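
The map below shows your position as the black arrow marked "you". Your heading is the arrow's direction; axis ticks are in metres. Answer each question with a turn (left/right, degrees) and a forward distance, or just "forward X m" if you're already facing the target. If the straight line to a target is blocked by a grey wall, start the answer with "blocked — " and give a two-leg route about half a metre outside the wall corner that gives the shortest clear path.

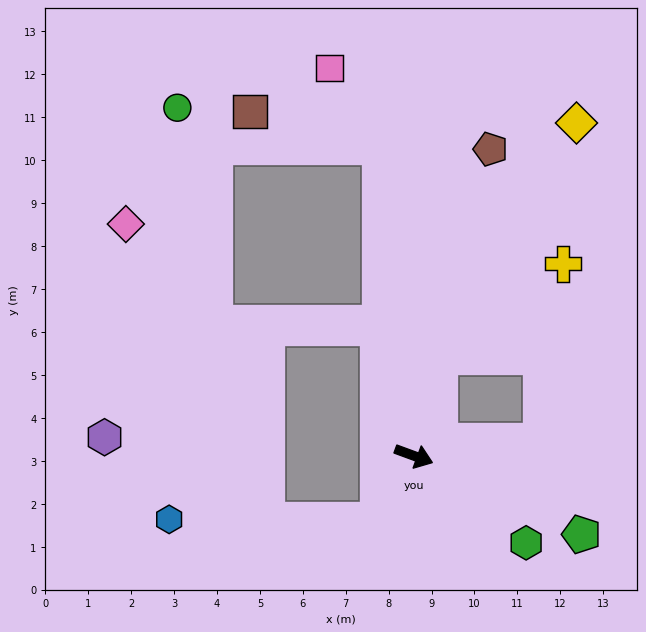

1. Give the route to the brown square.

blocked — turn left 116°, forward 7.2 m, then turn left 69°, forward 3.1 m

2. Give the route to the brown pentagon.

turn left 96°, forward 7.4 m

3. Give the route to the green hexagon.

turn right 18°, forward 3.3 m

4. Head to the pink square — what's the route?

blocked — turn left 116°, forward 7.2 m, then turn left 27°, forward 2.2 m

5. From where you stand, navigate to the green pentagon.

turn right 5°, forward 4.3 m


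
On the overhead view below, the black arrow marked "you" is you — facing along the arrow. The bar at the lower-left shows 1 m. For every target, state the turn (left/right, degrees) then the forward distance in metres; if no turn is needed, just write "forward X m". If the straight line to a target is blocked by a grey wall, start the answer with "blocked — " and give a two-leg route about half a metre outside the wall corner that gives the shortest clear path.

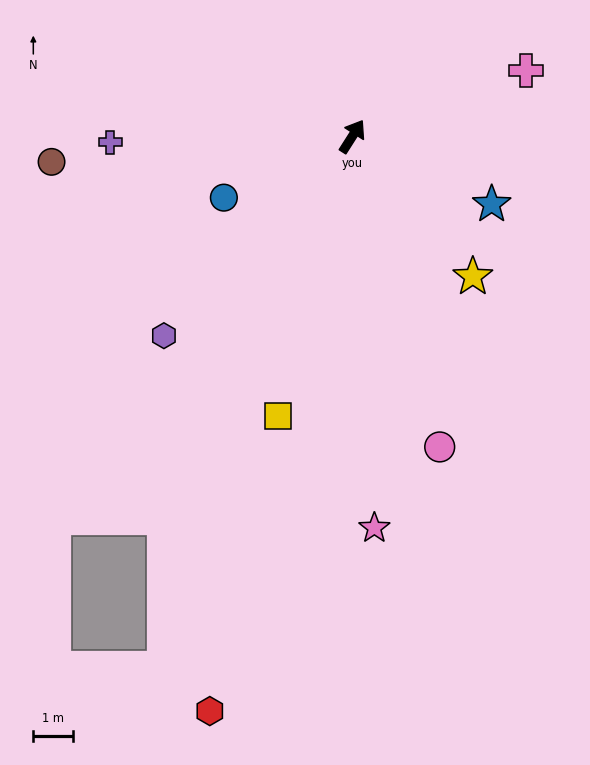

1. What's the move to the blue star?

turn right 83°, forward 3.9 m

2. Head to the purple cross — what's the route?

turn left 124°, forward 6.0 m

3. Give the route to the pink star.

turn right 144°, forward 9.8 m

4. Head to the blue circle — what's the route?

turn left 148°, forward 3.5 m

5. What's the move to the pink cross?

turn right 37°, forward 4.6 m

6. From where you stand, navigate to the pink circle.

turn right 132°, forward 8.0 m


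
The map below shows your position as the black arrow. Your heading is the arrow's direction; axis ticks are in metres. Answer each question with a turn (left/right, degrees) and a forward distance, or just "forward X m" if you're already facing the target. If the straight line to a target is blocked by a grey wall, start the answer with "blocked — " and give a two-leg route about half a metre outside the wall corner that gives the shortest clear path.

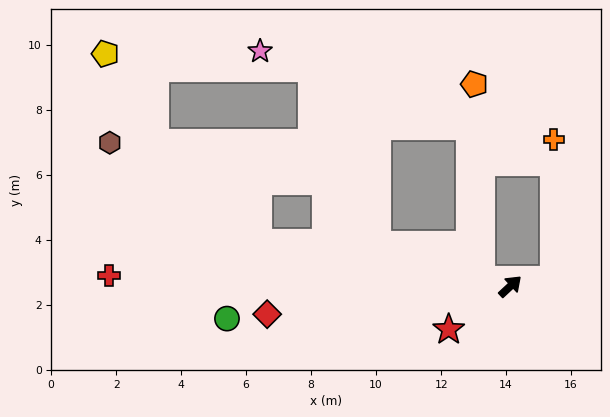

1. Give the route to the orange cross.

blocked — turn right 34°, forward 1.3 m, then turn left 81°, forward 4.3 m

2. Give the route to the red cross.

turn left 135°, forward 12.4 m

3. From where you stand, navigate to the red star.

turn left 172°, forward 2.3 m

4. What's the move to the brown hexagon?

blocked — turn left 127°, forward 7.9 m, then turn right 24°, forward 5.5 m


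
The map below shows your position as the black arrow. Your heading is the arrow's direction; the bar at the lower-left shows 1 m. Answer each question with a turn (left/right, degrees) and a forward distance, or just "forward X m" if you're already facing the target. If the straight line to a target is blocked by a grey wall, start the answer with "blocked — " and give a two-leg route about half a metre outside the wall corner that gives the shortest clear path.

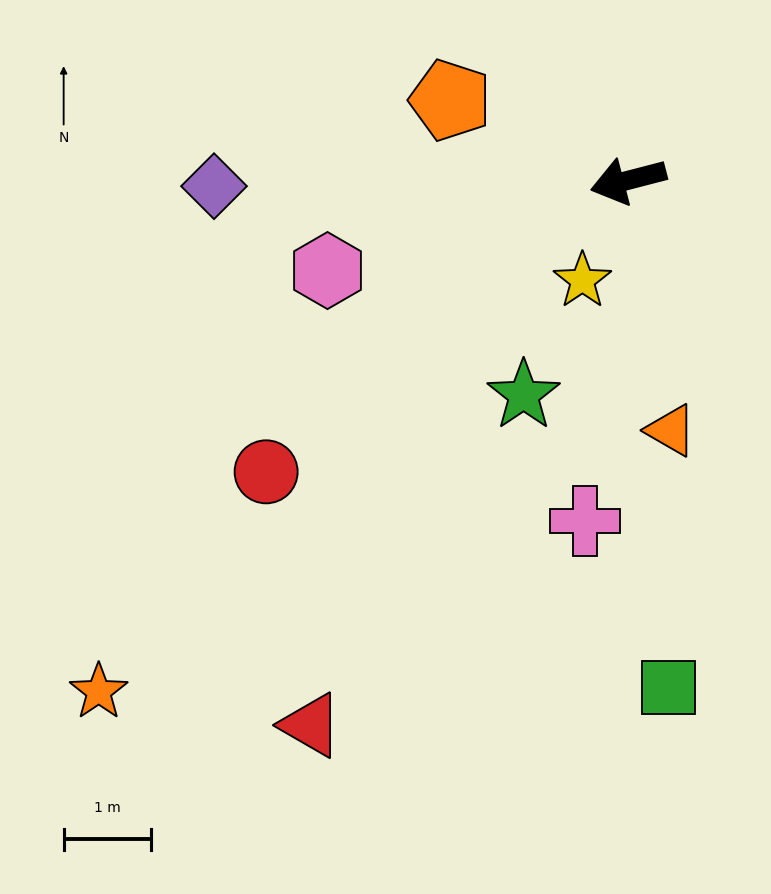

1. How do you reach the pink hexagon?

turn left 2°, forward 3.6 m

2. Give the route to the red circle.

turn left 24°, forward 5.3 m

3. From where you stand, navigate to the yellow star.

turn left 51°, forward 1.3 m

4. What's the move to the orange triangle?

turn left 85°, forward 2.9 m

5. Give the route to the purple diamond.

turn right 14°, forward 4.7 m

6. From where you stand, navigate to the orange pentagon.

turn right 39°, forward 2.2 m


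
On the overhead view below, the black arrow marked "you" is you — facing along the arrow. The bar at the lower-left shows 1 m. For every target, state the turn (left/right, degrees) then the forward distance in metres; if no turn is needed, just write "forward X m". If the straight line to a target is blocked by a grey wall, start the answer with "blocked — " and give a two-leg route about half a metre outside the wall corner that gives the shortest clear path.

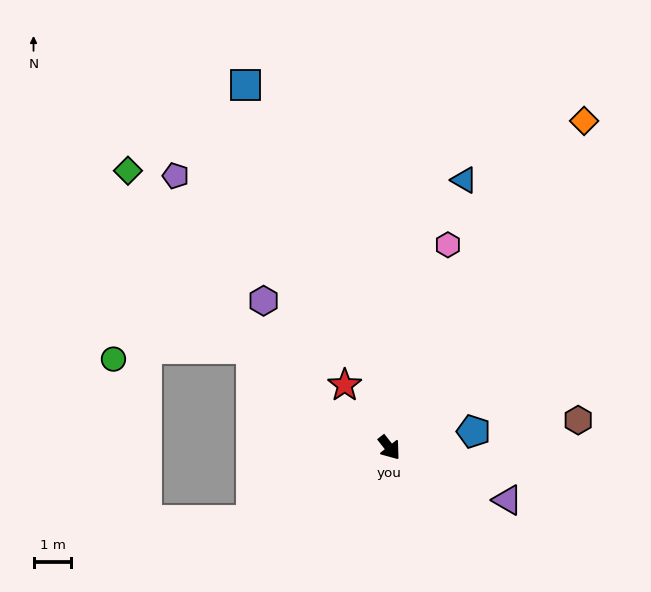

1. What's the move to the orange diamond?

turn left 111°, forward 10.0 m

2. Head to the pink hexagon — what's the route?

turn left 126°, forward 5.6 m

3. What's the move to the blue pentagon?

turn left 63°, forward 2.3 m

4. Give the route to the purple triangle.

turn left 28°, forward 3.4 m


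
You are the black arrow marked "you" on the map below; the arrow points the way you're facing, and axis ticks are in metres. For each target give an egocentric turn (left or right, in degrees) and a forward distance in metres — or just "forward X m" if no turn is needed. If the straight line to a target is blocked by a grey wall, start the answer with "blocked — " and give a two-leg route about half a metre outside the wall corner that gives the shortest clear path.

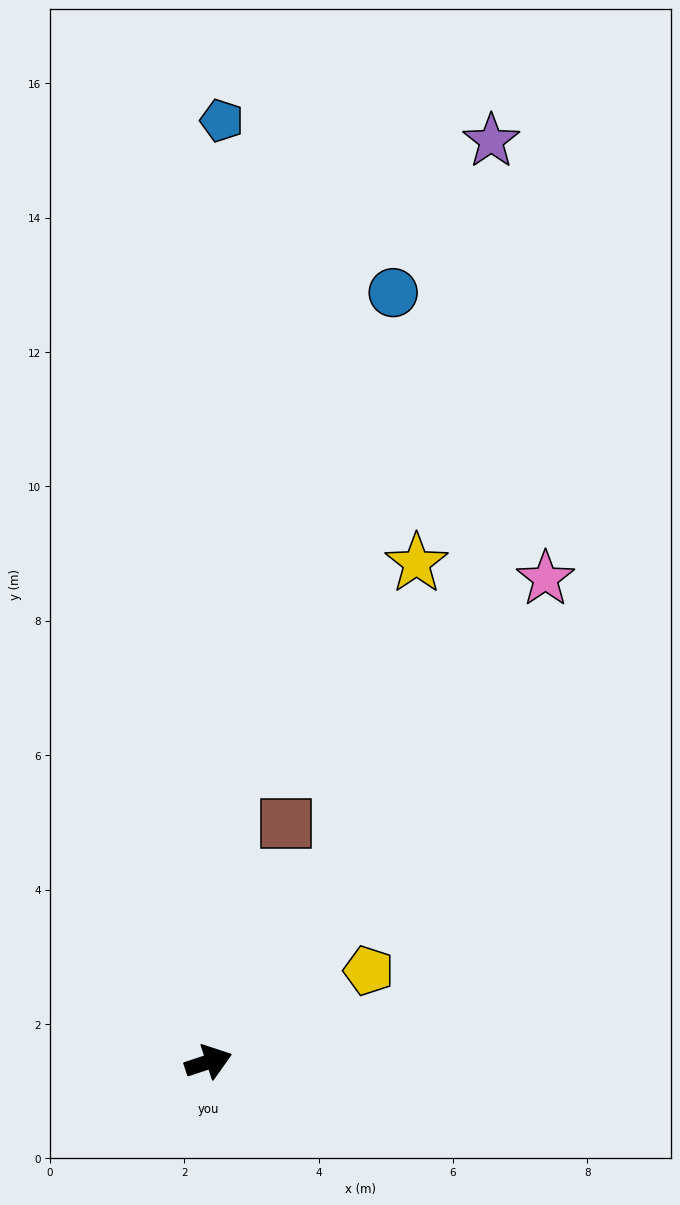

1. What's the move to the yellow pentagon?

turn left 11°, forward 2.7 m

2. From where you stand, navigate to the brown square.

turn left 54°, forward 3.7 m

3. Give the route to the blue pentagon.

turn left 71°, forward 14.0 m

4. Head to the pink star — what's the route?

turn left 37°, forward 8.8 m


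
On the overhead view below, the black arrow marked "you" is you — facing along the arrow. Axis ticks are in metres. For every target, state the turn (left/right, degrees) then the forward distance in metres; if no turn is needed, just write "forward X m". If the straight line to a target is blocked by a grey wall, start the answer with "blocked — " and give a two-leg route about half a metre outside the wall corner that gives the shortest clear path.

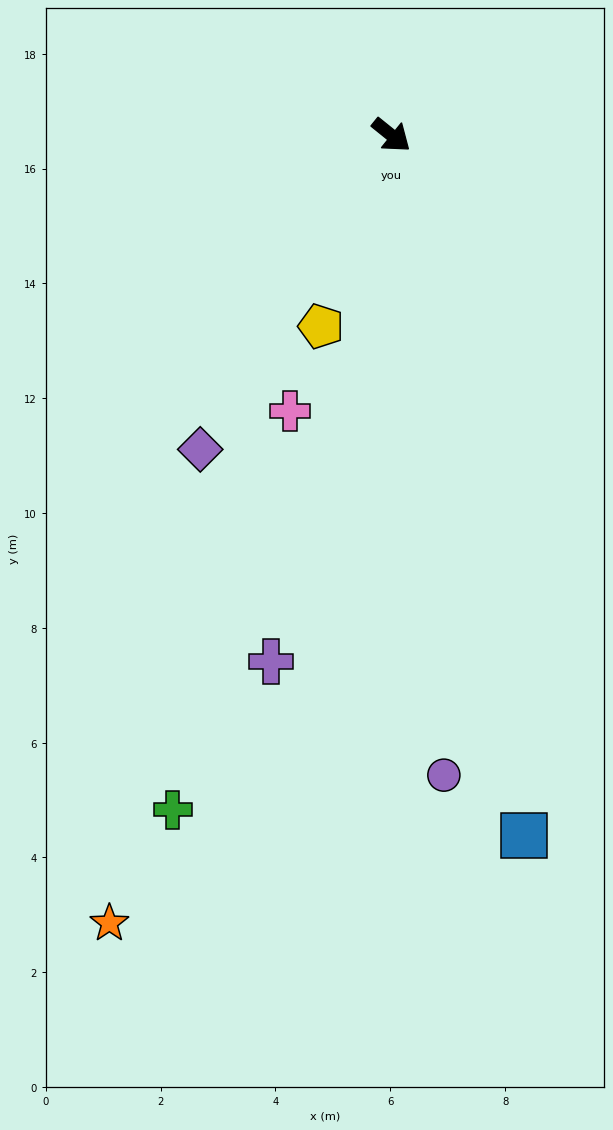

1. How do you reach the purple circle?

turn right 46°, forward 11.2 m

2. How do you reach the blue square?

turn right 40°, forward 12.4 m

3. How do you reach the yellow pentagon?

turn right 71°, forward 3.5 m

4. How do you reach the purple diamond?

turn right 82°, forward 6.4 m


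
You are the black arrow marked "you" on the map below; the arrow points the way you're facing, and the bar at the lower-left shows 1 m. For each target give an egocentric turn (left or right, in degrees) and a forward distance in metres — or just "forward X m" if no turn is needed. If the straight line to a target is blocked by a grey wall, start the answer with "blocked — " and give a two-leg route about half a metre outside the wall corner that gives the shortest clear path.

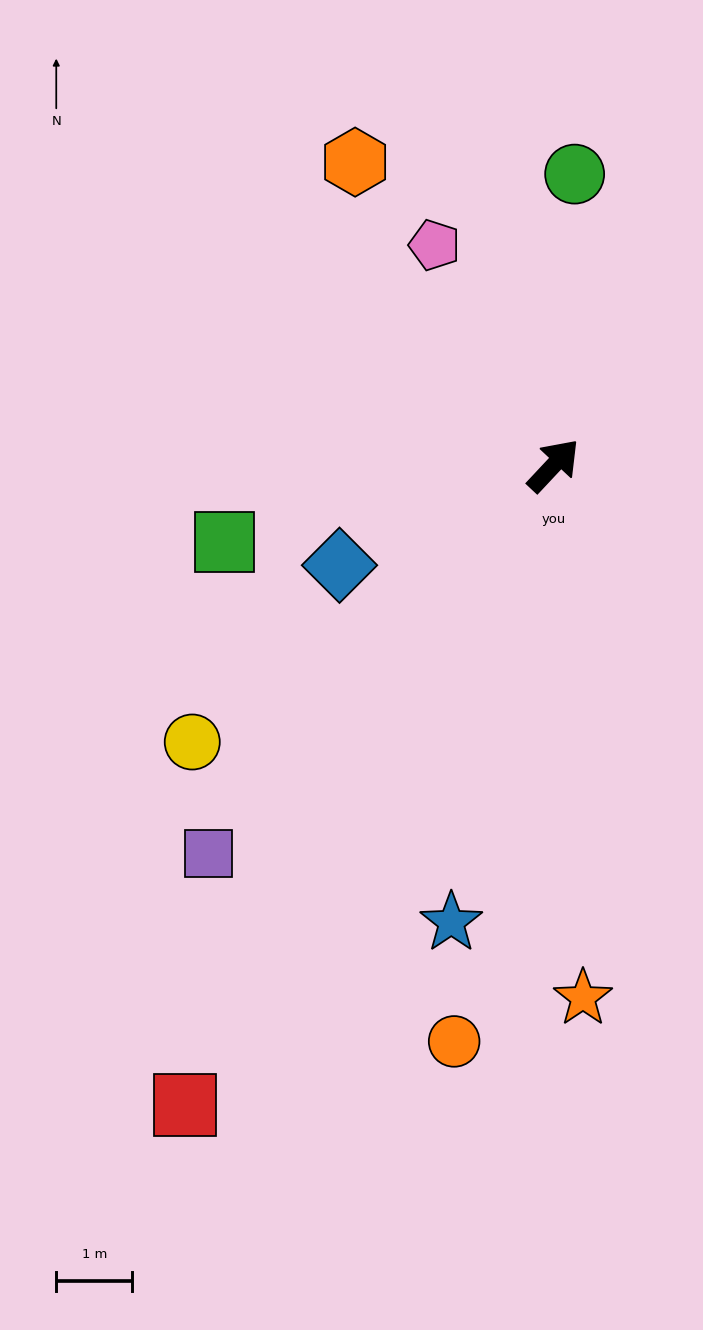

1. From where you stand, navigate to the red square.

turn right 167°, forward 9.7 m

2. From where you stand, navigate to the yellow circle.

turn left 171°, forward 6.0 m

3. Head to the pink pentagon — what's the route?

turn left 72°, forward 3.3 m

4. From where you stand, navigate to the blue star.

turn right 150°, forward 6.1 m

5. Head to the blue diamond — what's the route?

turn left 158°, forward 3.1 m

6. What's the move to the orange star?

turn right 134°, forward 7.0 m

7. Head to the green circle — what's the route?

turn left 39°, forward 3.8 m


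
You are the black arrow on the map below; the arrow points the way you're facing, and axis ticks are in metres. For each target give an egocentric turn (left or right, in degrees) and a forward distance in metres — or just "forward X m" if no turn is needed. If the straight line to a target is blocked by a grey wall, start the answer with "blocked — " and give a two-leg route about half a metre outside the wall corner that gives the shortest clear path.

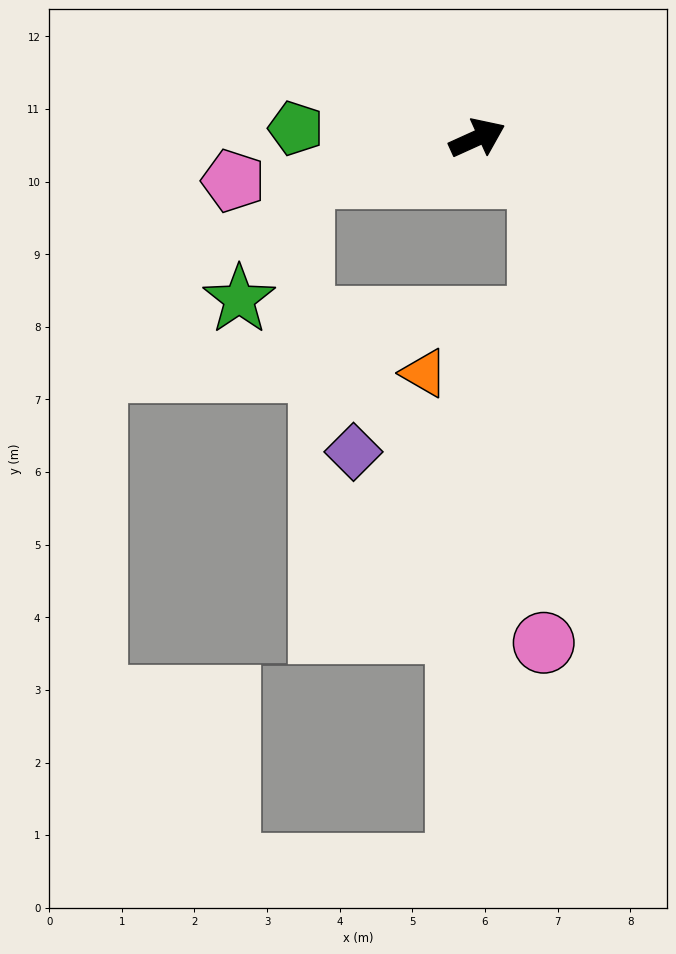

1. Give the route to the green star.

blocked — turn left 168°, forward 2.5 m, then turn left 50°, forward 1.9 m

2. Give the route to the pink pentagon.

turn left 166°, forward 3.4 m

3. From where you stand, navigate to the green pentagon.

turn left 153°, forward 2.5 m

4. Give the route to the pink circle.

blocked — turn right 57°, forward 1.0 m, then turn right 57°, forward 6.4 m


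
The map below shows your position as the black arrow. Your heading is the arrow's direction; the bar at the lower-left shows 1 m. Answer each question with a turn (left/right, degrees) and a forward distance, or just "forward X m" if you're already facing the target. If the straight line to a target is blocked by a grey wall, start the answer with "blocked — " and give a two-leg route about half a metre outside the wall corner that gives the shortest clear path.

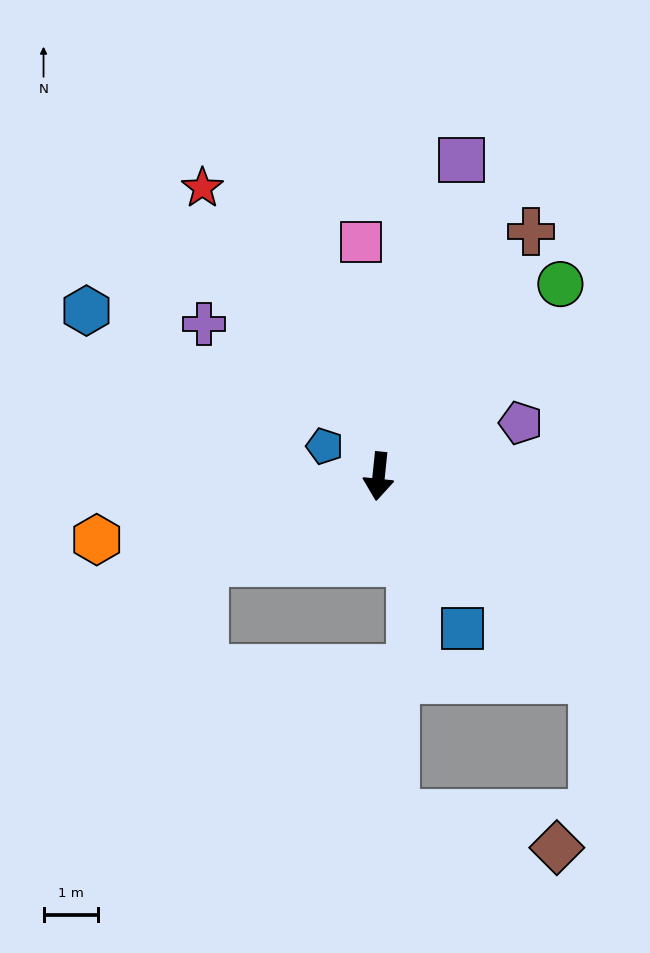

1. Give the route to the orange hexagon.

turn right 71°, forward 5.3 m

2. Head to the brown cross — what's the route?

turn left 154°, forward 5.3 m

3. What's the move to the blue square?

turn left 35°, forward 3.2 m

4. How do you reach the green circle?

turn left 143°, forward 4.8 m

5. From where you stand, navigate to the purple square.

turn left 171°, forward 6.0 m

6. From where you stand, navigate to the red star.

turn right 143°, forward 6.2 m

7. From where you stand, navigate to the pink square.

turn right 170°, forward 4.3 m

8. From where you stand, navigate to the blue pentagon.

turn right 113°, forward 1.1 m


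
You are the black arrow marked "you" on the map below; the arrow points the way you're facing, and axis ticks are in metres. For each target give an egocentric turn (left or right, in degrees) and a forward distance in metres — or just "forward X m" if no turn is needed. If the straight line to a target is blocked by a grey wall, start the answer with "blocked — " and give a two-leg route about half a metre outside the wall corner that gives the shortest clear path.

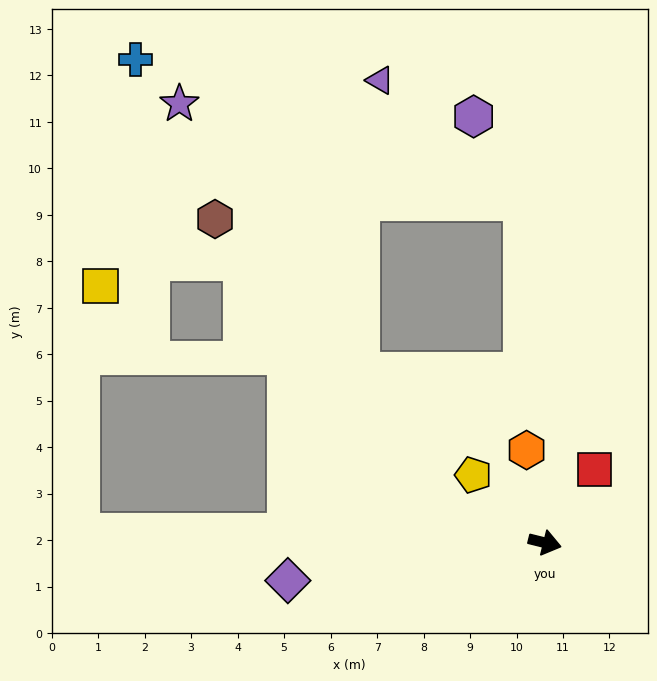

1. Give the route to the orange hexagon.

turn left 115°, forward 2.0 m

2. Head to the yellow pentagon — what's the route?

turn left 150°, forward 2.1 m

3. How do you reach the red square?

turn left 70°, forward 1.9 m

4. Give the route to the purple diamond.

turn right 158°, forward 5.6 m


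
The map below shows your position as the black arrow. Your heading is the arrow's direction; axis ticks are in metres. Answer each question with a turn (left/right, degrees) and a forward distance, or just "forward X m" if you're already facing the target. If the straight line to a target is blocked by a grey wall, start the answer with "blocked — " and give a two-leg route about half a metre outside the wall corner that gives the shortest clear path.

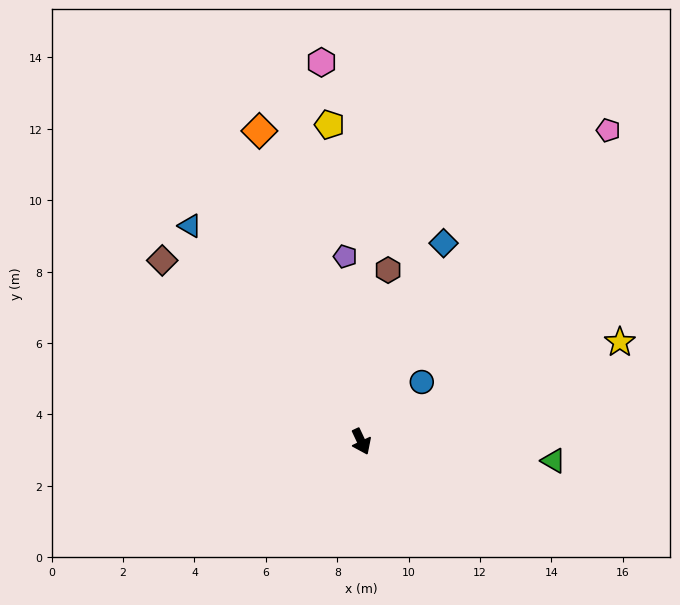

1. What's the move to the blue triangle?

turn right 167°, forward 7.7 m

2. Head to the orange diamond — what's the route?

turn left 173°, forward 9.2 m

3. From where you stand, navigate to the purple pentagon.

turn left 160°, forward 5.2 m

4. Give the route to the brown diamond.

turn right 157°, forward 7.5 m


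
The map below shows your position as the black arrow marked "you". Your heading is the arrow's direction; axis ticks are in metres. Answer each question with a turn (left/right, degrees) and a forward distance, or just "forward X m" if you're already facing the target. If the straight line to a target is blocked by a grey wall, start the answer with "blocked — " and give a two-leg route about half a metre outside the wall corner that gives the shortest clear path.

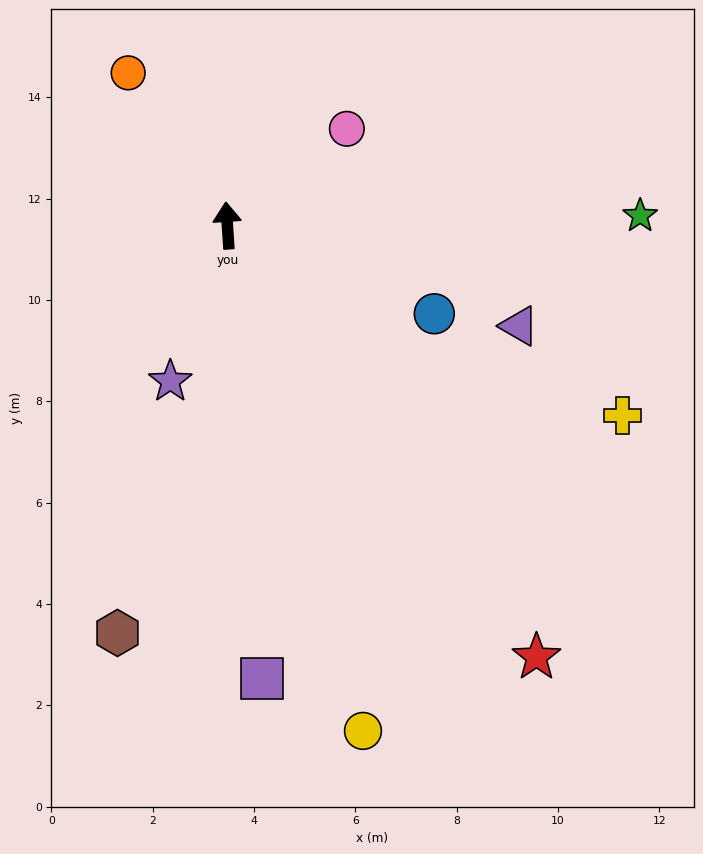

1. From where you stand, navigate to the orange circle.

turn left 29°, forward 3.6 m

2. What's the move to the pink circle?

turn right 55°, forward 3.0 m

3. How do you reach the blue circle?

turn right 117°, forward 4.4 m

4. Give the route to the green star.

turn right 92°, forward 8.1 m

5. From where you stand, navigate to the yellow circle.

turn right 169°, forward 10.3 m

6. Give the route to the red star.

turn right 148°, forward 10.5 m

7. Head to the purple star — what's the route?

turn left 156°, forward 3.3 m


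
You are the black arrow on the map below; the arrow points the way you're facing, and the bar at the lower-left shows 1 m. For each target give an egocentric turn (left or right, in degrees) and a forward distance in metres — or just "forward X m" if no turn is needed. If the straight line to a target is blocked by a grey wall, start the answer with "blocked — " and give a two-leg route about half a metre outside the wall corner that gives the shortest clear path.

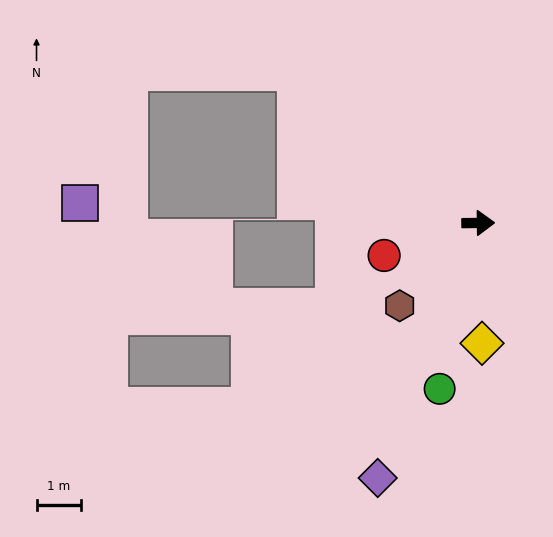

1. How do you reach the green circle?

turn right 104°, forward 3.8 m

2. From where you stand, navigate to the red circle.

turn right 162°, forward 2.2 m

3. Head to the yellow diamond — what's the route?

turn right 89°, forward 2.7 m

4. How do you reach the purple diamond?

turn right 112°, forward 6.1 m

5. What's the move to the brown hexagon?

turn right 134°, forward 2.5 m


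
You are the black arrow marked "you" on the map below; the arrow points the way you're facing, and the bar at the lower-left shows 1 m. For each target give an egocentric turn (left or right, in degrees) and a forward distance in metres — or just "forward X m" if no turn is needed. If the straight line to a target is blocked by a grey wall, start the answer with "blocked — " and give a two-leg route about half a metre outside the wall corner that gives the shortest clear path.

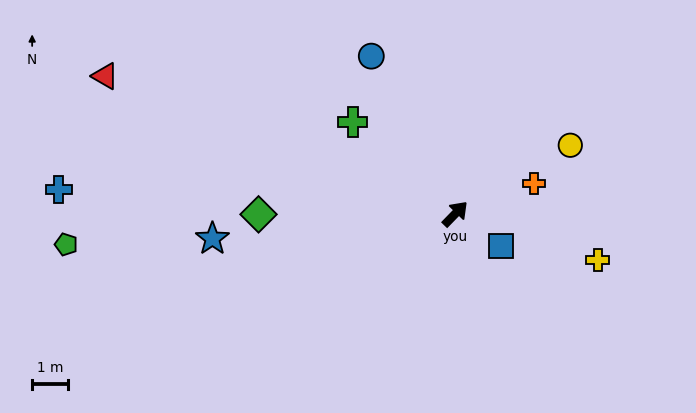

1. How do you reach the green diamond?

turn left 134°, forward 5.6 m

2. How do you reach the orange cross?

turn right 25°, forward 2.4 m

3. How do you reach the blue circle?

turn left 72°, forward 5.1 m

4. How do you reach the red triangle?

turn left 113°, forward 10.6 m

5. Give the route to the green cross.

turn left 92°, forward 3.9 m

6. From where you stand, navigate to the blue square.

turn right 81°, forward 1.6 m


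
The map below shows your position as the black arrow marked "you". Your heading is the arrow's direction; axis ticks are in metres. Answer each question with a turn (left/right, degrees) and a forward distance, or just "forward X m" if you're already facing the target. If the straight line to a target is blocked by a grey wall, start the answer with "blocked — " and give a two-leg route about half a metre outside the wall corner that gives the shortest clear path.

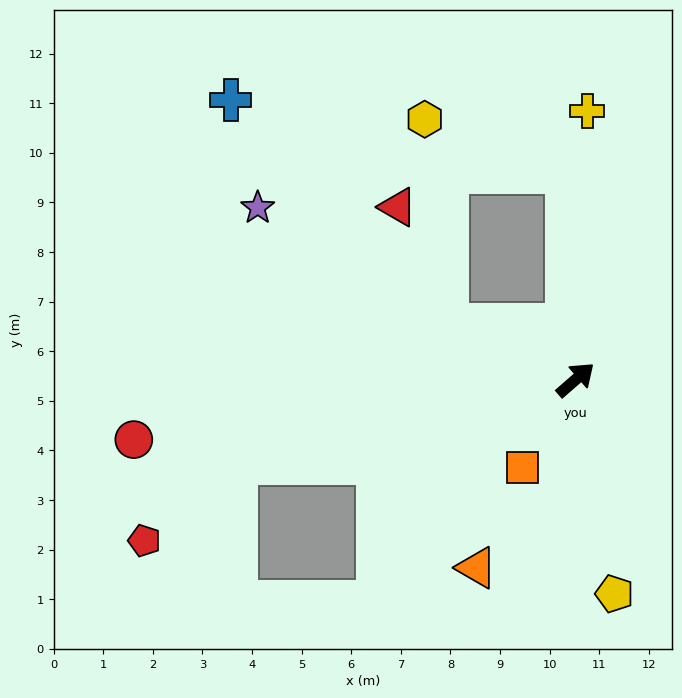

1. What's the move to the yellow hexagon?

blocked — turn left 116°, forward 2.8 m, then turn right 61°, forward 4.2 m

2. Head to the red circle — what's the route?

turn left 147°, forward 9.0 m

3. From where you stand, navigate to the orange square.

turn right 162°, forward 2.1 m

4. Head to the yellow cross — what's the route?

turn left 46°, forward 5.4 m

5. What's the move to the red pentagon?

blocked — turn left 153°, forward 7.0 m, then turn left 26°, forward 2.4 m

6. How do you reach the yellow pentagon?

turn right 121°, forward 4.4 m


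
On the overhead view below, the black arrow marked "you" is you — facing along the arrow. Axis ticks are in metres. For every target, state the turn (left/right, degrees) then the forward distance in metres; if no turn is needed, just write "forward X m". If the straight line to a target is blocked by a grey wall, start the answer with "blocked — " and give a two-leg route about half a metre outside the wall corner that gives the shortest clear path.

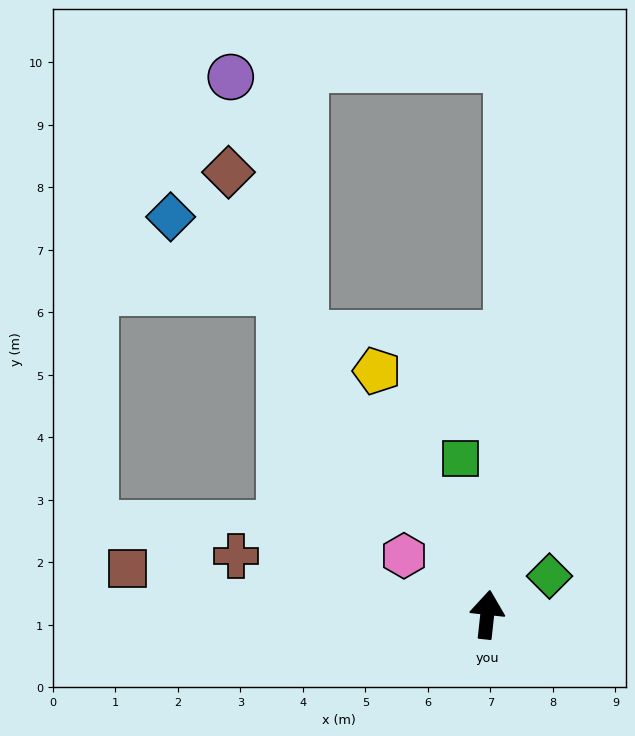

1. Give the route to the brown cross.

turn left 83°, forward 4.1 m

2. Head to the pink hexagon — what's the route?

turn left 61°, forward 1.6 m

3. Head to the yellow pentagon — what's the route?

turn left 31°, forward 4.3 m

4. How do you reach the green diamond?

turn right 52°, forward 1.2 m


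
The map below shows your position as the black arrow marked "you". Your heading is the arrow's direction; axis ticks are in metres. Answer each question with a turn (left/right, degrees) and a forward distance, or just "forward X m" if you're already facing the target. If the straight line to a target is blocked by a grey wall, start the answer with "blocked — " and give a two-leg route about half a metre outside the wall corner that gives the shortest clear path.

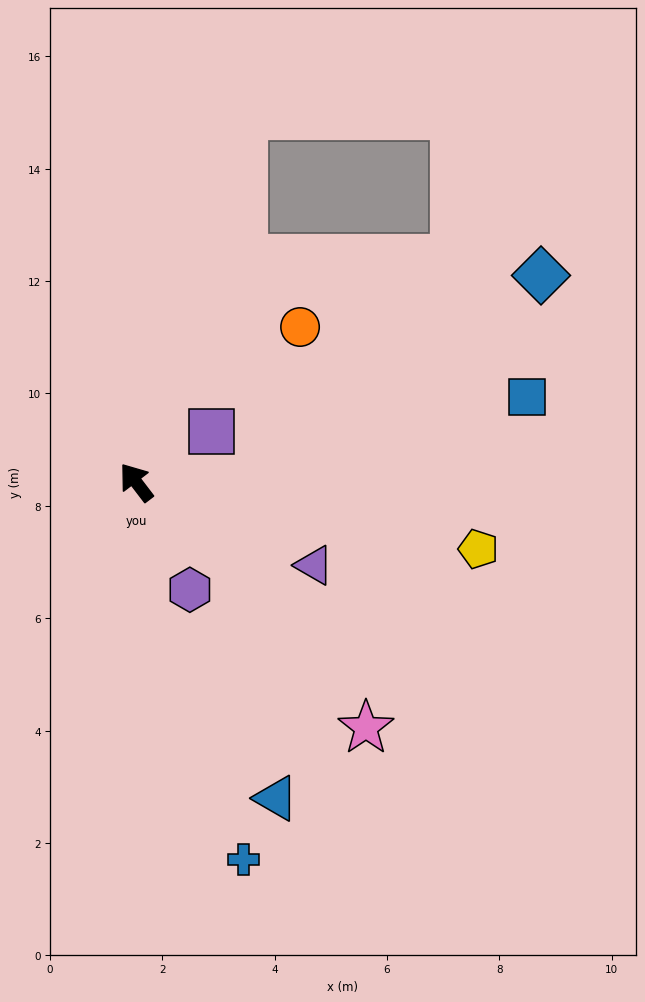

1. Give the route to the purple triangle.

turn right 152°, forward 3.5 m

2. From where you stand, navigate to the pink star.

turn right 174°, forward 6.0 m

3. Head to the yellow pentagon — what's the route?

turn right 138°, forward 6.2 m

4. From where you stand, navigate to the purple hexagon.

turn left 169°, forward 2.1 m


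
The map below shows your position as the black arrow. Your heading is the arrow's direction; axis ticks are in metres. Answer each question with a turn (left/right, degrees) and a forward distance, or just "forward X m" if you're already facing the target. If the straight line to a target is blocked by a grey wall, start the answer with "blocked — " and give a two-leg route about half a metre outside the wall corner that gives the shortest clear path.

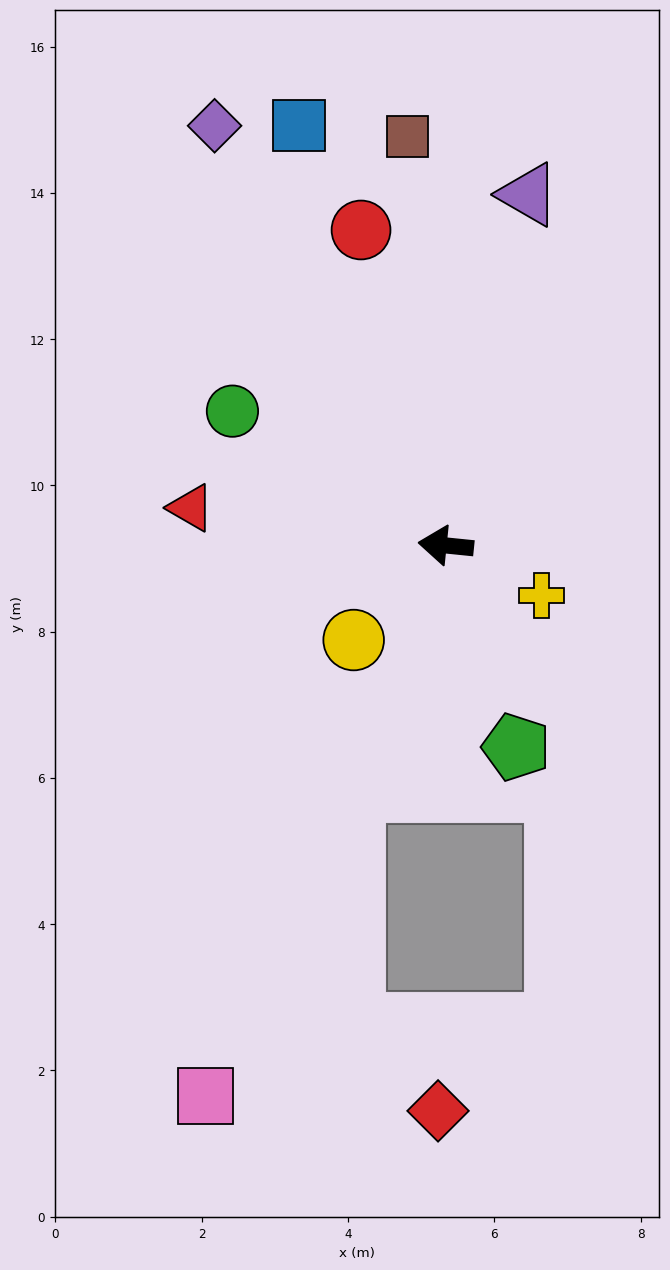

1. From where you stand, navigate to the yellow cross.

turn left 158°, forward 1.5 m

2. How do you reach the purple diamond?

turn right 55°, forward 6.6 m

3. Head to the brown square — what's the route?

turn right 79°, forward 5.6 m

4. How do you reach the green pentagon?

turn left 115°, forward 2.9 m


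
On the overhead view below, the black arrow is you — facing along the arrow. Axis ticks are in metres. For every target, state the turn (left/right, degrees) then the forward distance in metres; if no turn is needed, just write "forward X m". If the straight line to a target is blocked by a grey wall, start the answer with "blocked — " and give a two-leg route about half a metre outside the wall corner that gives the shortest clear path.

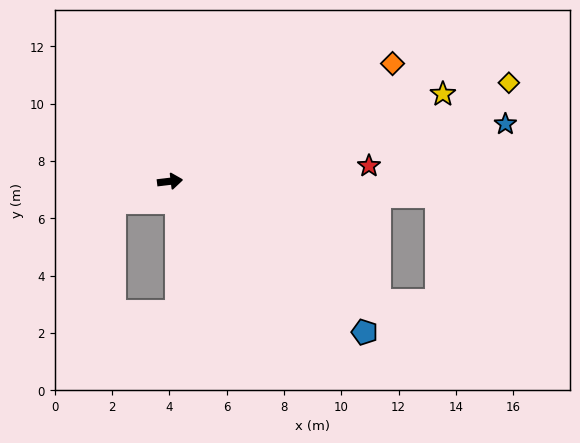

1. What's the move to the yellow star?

turn left 11°, forward 10.0 m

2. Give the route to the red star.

turn right 2°, forward 7.0 m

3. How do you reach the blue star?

turn left 3°, forward 11.9 m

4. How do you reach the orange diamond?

turn left 21°, forward 8.8 m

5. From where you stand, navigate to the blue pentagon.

turn right 45°, forward 8.6 m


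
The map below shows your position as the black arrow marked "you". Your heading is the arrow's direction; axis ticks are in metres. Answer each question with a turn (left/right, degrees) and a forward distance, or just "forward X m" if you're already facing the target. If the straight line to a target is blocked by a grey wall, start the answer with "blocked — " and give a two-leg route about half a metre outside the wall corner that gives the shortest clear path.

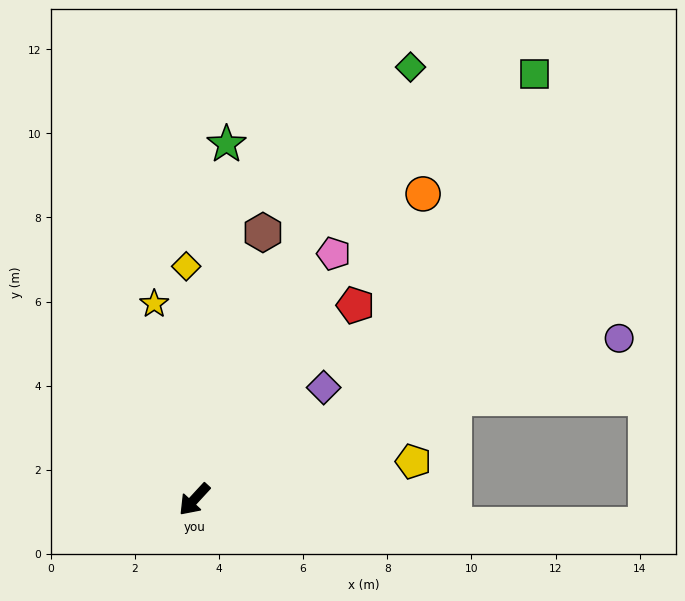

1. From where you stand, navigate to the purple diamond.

turn left 174°, forward 4.1 m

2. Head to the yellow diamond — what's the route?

turn right 135°, forward 5.5 m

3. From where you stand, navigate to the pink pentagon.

turn right 167°, forward 6.7 m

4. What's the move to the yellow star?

turn right 126°, forward 4.7 m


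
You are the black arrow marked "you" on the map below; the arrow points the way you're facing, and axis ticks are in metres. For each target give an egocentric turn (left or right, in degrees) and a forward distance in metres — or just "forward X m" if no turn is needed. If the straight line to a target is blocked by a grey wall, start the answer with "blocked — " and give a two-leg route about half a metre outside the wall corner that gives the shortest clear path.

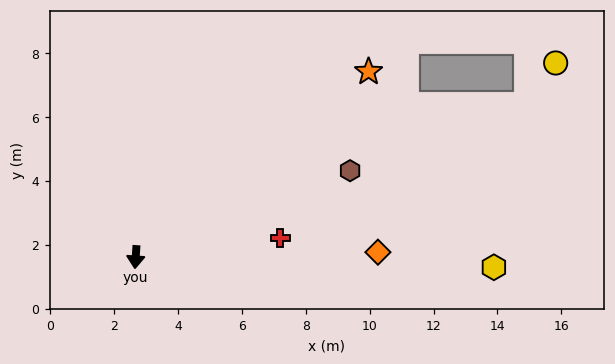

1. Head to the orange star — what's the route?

turn left 132°, forward 9.3 m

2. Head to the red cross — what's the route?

turn left 101°, forward 4.6 m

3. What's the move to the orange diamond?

turn left 95°, forward 7.6 m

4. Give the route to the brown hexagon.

turn left 116°, forward 7.2 m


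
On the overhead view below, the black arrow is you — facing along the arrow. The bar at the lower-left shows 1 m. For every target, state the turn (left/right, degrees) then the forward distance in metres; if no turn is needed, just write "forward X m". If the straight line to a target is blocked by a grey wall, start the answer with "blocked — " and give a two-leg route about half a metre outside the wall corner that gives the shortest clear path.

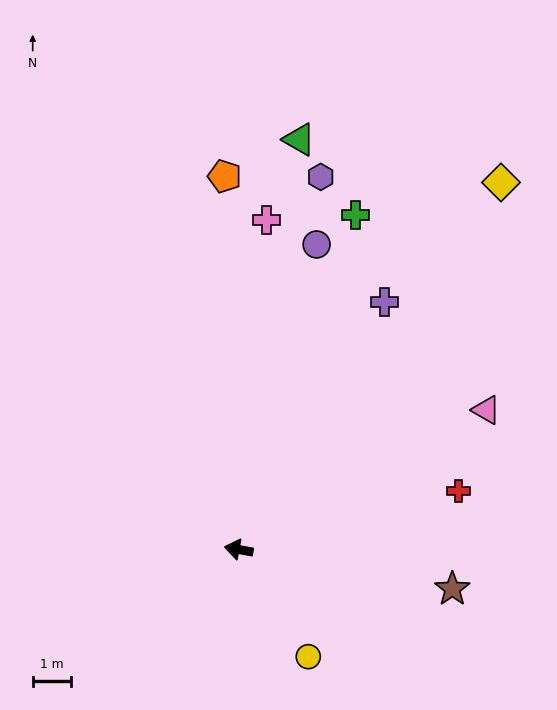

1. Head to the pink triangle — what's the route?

turn right 140°, forward 7.4 m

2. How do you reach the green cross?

turn right 99°, forward 9.3 m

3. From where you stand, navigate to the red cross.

turn right 155°, forward 6.0 m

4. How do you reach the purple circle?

turn right 94°, forward 8.2 m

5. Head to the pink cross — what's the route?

turn right 84°, forward 8.7 m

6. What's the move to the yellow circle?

turn left 133°, forward 3.3 m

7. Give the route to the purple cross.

turn right 110°, forward 7.5 m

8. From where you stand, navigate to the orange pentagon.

turn right 77°, forward 9.8 m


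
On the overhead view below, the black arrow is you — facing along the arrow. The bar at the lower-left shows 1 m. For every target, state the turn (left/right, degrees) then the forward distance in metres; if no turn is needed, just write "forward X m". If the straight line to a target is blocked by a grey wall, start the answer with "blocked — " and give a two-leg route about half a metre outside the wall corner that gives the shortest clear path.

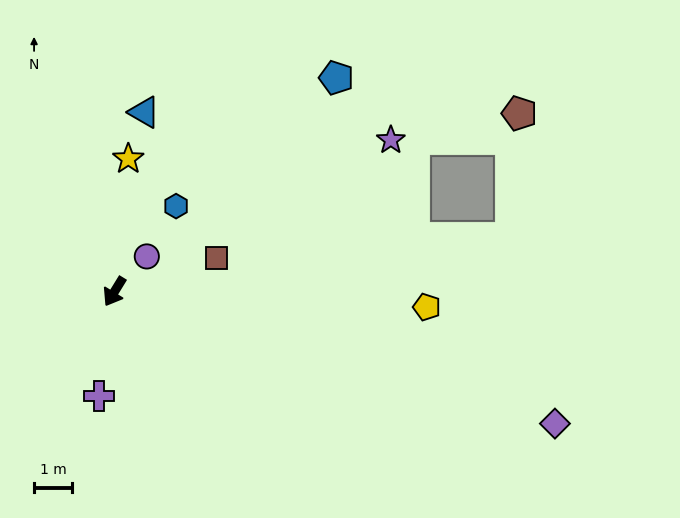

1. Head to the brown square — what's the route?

turn left 140°, forward 2.8 m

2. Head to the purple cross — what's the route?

turn left 23°, forward 2.8 m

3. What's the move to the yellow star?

turn right 154°, forward 3.5 m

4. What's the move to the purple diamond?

turn left 105°, forward 12.0 m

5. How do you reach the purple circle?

turn left 169°, forward 1.2 m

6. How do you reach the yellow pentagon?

turn left 119°, forward 8.2 m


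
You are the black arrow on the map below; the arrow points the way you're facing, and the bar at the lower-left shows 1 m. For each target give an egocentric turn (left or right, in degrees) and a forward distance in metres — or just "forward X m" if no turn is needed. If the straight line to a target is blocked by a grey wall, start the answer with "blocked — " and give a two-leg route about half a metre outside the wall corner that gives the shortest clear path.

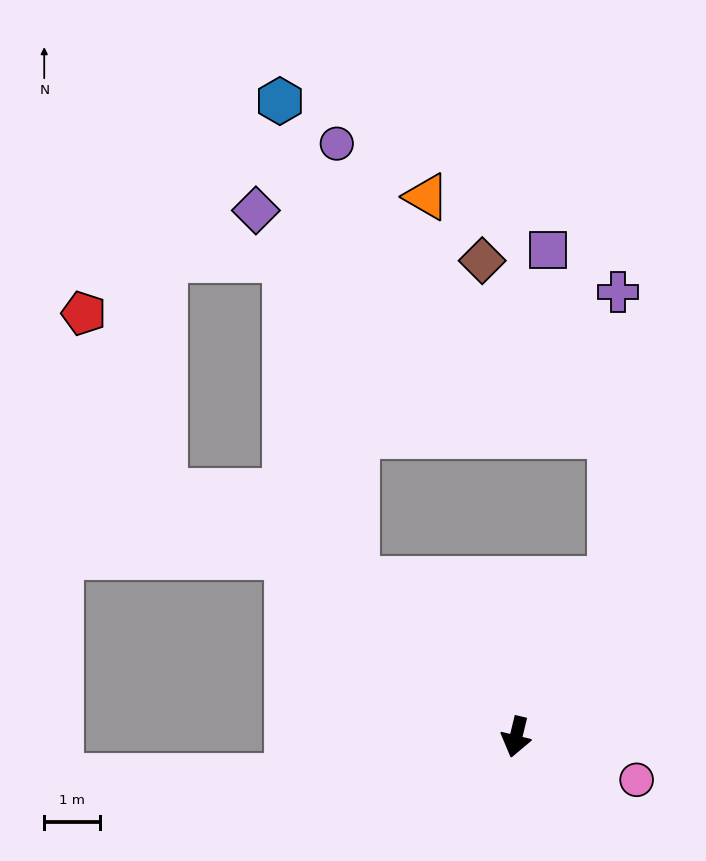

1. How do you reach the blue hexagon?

blocked — turn right 121°, forward 4.0 m, then turn right 36°, forward 8.7 m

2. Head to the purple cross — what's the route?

blocked — turn left 162°, forward 3.3 m, then turn left 30°, forward 5.2 m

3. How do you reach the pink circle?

turn left 84°, forward 2.3 m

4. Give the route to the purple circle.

blocked — turn right 121°, forward 4.0 m, then turn right 43°, forward 7.8 m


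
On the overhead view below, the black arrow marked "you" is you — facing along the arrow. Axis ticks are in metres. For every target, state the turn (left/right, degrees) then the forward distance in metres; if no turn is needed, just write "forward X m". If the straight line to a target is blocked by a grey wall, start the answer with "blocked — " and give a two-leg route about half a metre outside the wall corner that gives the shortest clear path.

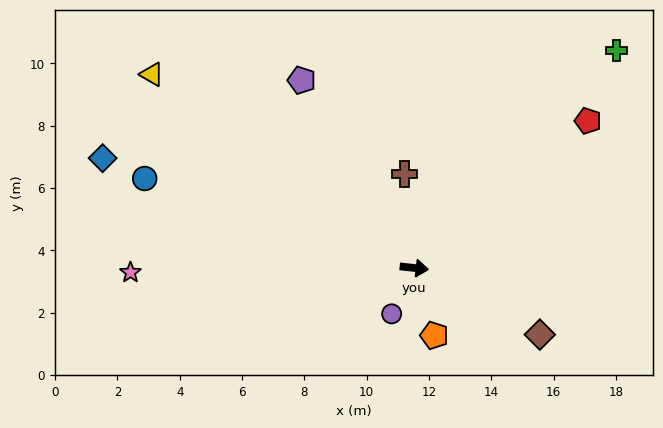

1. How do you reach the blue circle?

turn left 168°, forward 9.1 m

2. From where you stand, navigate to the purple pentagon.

turn left 127°, forward 7.0 m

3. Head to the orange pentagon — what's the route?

turn right 67°, forward 2.3 m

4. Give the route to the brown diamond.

turn right 22°, forward 4.6 m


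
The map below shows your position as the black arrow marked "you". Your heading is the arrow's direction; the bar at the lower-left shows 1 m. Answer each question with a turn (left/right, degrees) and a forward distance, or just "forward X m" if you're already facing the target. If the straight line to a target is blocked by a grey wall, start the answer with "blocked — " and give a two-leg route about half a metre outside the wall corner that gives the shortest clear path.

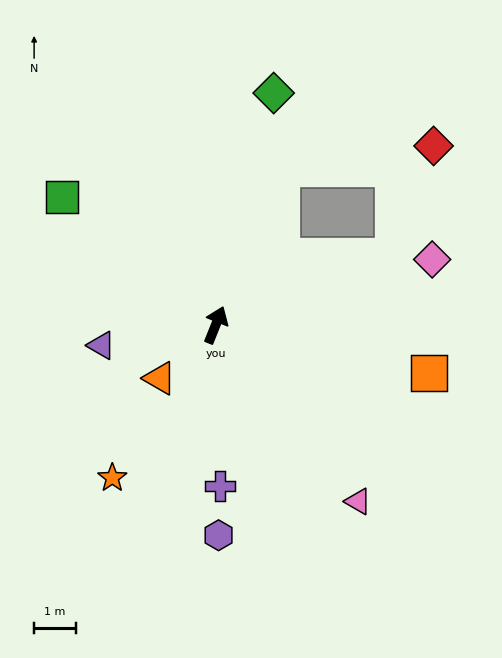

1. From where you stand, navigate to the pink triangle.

turn right 119°, forward 5.4 m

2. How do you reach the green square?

turn left 72°, forward 4.8 m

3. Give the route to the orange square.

turn right 81°, forward 5.2 m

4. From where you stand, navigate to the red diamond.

blocked — turn right 47°, forward 4.5 m, then turn left 48°, forward 2.8 m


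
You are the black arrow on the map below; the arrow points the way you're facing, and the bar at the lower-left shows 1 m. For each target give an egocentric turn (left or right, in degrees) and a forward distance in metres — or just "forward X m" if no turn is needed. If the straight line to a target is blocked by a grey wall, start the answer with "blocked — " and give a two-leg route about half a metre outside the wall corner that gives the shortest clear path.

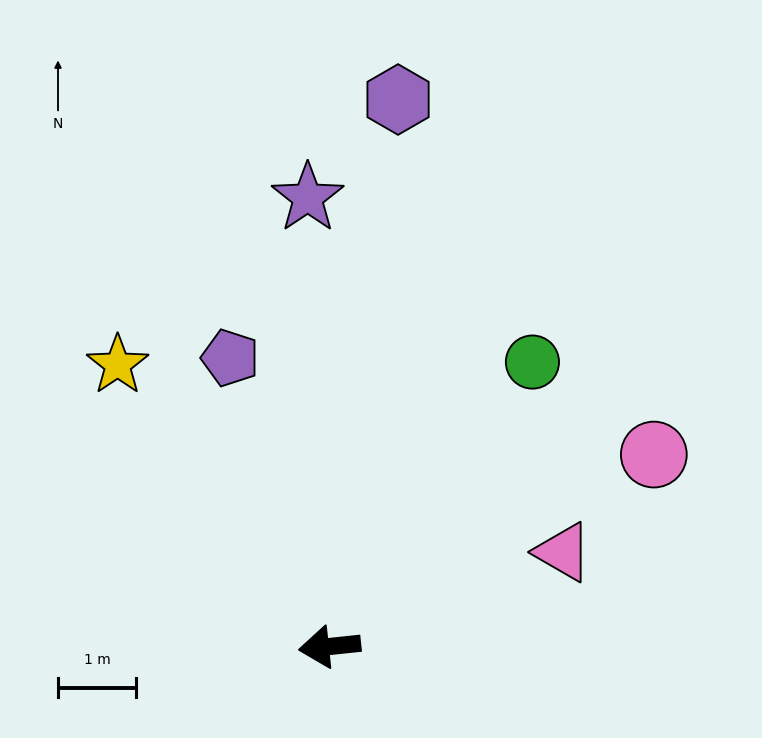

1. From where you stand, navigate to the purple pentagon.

turn right 77°, forward 3.9 m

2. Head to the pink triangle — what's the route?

turn right 164°, forward 3.2 m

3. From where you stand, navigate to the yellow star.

turn right 59°, forward 4.5 m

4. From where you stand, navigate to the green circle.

turn right 132°, forward 4.5 m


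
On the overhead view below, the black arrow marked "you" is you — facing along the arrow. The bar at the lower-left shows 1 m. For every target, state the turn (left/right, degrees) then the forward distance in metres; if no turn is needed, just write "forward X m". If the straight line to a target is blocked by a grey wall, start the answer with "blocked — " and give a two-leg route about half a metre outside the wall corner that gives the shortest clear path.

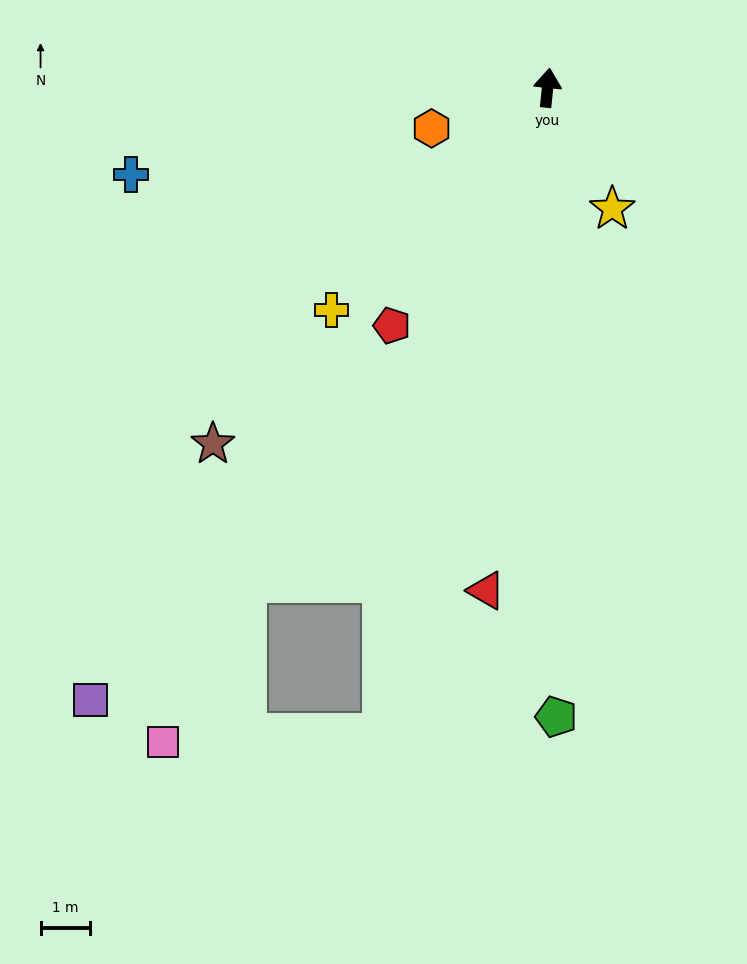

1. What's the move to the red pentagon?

turn left 153°, forward 5.7 m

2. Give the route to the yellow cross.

turn left 142°, forward 6.3 m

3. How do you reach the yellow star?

turn right 146°, forward 2.8 m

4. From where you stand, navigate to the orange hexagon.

turn left 115°, forward 2.5 m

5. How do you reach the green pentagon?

turn right 173°, forward 12.7 m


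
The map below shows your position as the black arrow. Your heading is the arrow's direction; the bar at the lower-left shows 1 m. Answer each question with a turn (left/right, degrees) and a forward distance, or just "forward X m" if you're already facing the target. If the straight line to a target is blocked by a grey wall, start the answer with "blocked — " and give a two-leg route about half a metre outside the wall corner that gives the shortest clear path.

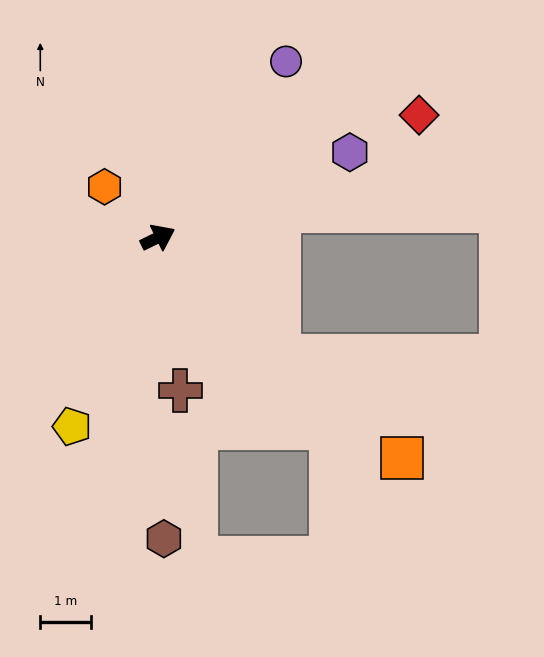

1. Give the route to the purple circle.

turn left 28°, forward 4.3 m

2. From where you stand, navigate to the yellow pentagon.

turn right 140°, forward 4.1 m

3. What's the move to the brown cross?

turn right 108°, forward 3.0 m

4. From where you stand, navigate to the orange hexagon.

turn left 111°, forward 1.4 m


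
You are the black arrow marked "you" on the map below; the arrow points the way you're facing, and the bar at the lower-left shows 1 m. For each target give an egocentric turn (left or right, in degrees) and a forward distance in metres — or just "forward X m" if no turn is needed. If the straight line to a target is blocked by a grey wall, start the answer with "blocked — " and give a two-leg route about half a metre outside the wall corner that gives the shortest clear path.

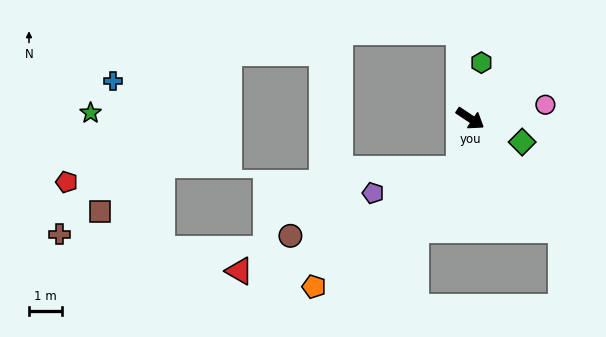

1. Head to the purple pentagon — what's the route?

blocked — turn right 68°, forward 1.6 m, then turn right 63°, forward 2.7 m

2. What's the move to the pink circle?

turn left 44°, forward 2.3 m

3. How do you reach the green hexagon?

turn left 112°, forward 1.7 m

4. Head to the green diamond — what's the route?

turn left 9°, forward 1.8 m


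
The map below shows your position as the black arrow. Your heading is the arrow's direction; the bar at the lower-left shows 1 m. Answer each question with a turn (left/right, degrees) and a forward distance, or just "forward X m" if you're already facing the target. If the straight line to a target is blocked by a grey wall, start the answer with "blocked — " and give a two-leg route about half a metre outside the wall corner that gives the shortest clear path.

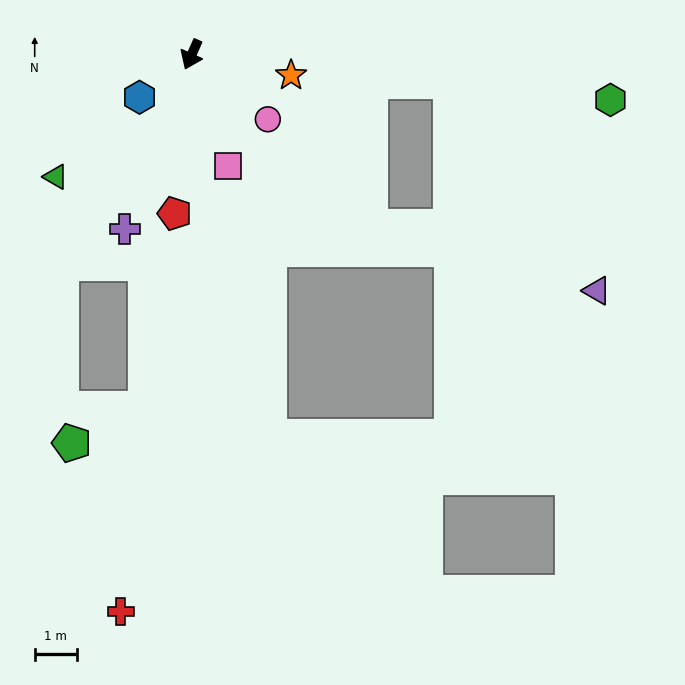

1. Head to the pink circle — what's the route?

turn left 74°, forward 2.4 m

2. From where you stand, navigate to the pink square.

turn left 42°, forward 2.8 m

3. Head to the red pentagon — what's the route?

turn left 18°, forward 3.8 m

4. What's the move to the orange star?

turn left 102°, forward 2.4 m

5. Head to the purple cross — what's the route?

turn left 3°, forward 4.5 m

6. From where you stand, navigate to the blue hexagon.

turn right 27°, forward 1.6 m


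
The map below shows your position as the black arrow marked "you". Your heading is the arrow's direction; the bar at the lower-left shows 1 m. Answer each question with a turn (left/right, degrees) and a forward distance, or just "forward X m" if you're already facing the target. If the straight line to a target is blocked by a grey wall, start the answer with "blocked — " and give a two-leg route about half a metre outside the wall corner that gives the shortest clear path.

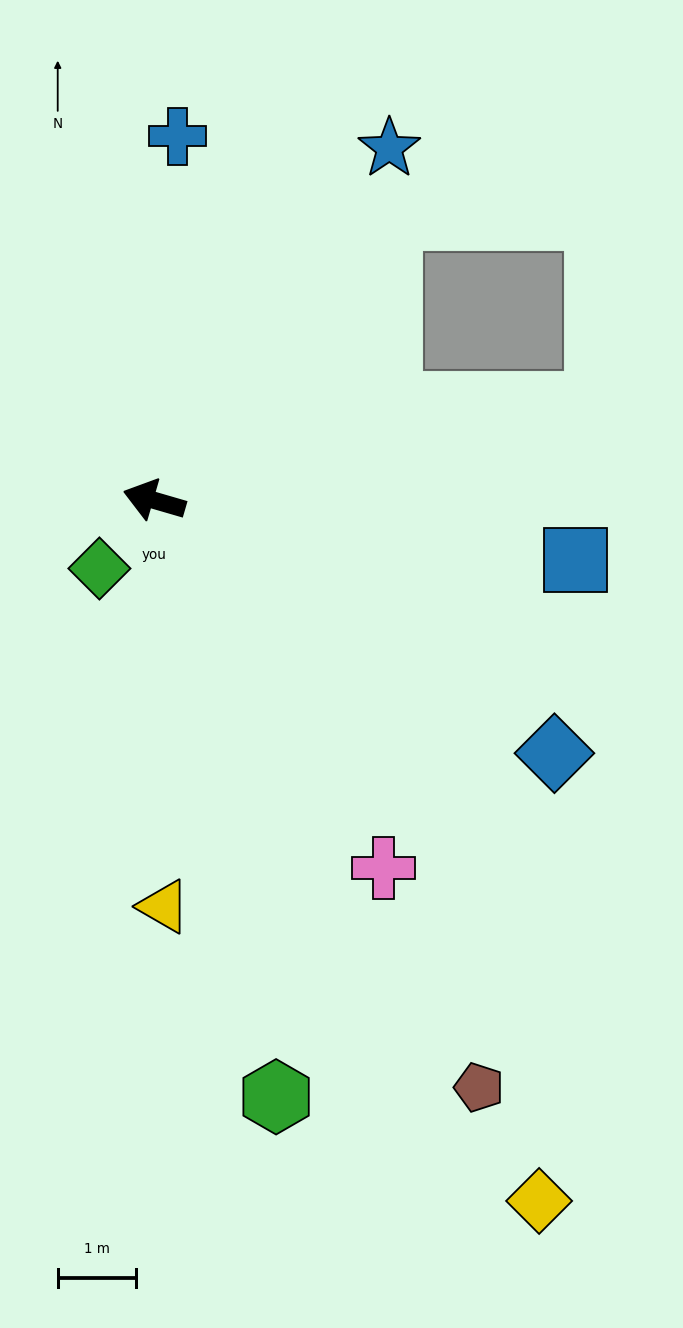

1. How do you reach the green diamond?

turn left 67°, forward 1.1 m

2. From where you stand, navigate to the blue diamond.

turn left 164°, forward 6.1 m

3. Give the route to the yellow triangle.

turn left 108°, forward 5.2 m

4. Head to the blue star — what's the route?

turn right 108°, forward 5.4 m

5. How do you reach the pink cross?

turn left 138°, forward 5.5 m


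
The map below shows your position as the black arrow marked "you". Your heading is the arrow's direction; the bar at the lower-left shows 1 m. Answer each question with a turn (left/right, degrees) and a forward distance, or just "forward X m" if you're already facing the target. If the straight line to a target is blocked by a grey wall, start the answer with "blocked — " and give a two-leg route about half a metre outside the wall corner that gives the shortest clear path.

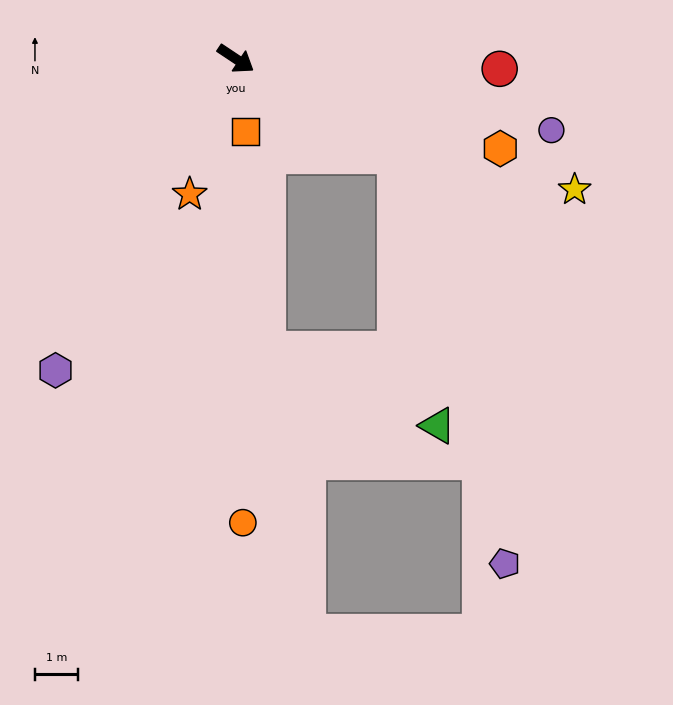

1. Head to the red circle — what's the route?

turn left 31°, forward 6.1 m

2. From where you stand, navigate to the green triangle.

blocked — turn left 3°, forward 4.3 m, then turn right 51°, forward 6.3 m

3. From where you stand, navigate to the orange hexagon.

turn left 15°, forward 6.4 m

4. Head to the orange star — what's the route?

turn right 75°, forward 3.3 m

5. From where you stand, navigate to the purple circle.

turn left 21°, forward 7.4 m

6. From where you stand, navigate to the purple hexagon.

turn right 86°, forward 8.3 m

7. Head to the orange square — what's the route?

turn right 49°, forward 1.7 m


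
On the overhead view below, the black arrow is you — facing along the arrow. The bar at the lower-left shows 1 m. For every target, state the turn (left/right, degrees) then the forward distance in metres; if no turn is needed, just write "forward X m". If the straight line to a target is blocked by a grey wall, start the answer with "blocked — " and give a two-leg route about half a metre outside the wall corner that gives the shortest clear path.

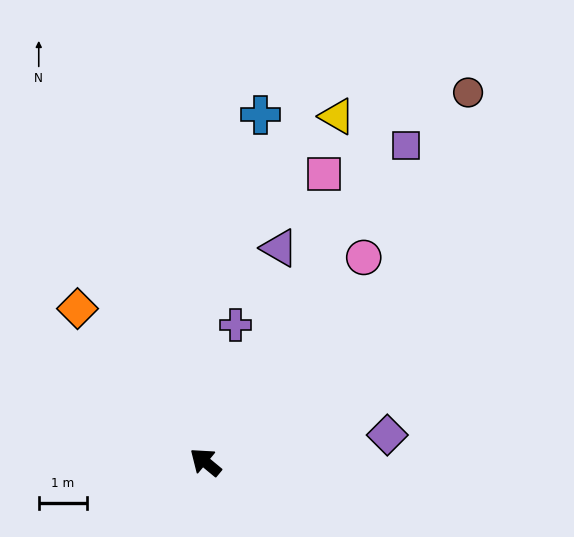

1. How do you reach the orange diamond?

turn right 11°, forward 4.1 m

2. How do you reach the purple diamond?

turn right 132°, forward 3.8 m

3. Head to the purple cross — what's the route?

turn right 63°, forward 2.9 m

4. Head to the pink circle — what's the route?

turn right 88°, forward 5.3 m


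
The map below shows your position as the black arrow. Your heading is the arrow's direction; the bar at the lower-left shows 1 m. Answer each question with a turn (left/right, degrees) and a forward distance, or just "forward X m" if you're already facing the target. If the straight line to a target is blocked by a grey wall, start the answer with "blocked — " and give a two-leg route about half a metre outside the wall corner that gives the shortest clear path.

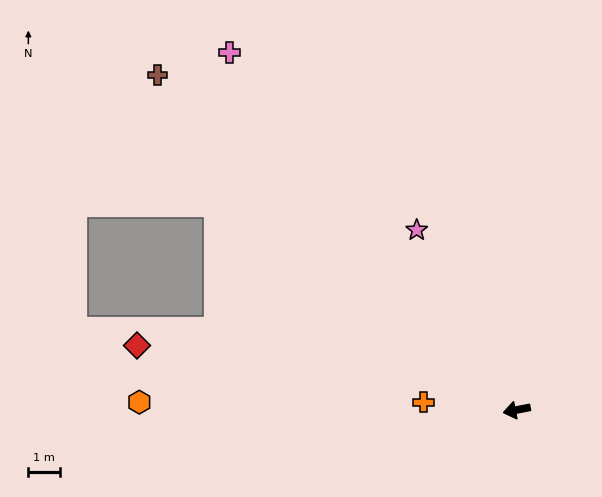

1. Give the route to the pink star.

turn right 72°, forward 6.4 m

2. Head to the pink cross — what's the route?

turn right 62°, forward 14.3 m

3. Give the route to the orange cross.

turn right 16°, forward 2.9 m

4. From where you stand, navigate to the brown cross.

turn right 54°, forward 15.3 m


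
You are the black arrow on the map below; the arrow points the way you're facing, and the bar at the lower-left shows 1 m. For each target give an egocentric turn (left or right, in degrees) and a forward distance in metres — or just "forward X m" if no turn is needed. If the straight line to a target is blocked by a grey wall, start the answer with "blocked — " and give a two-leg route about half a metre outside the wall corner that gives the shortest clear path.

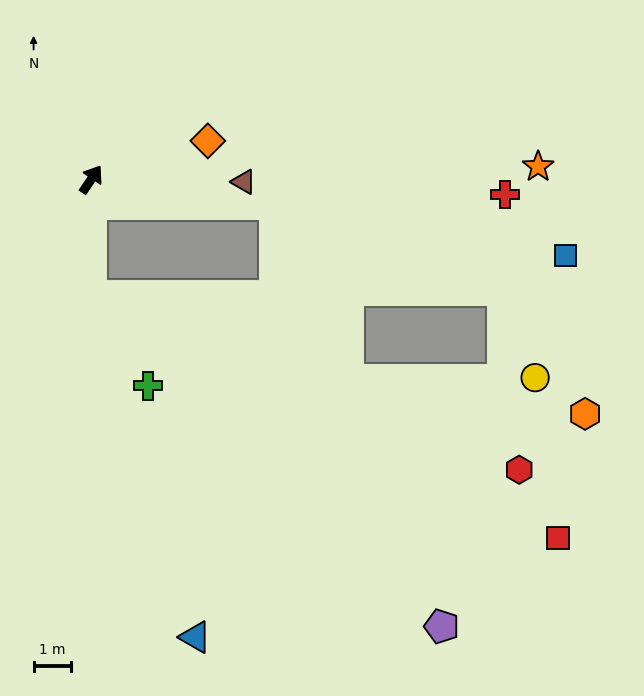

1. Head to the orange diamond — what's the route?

turn right 38°, forward 3.3 m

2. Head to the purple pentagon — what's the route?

blocked — turn right 146°, forward 3.1 m, then turn left 47°, forward 12.8 m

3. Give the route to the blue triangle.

blocked — turn right 146°, forward 3.1 m, then turn left 17°, forward 9.4 m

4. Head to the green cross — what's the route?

blocked — turn right 146°, forward 3.1 m, then turn left 32°, forward 2.8 m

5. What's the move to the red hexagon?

blocked — turn right 146°, forward 3.1 m, then turn left 68°, forward 12.2 m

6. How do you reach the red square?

blocked — turn right 146°, forward 3.1 m, then turn left 62°, forward 13.9 m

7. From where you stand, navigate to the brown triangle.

turn right 57°, forward 4.0 m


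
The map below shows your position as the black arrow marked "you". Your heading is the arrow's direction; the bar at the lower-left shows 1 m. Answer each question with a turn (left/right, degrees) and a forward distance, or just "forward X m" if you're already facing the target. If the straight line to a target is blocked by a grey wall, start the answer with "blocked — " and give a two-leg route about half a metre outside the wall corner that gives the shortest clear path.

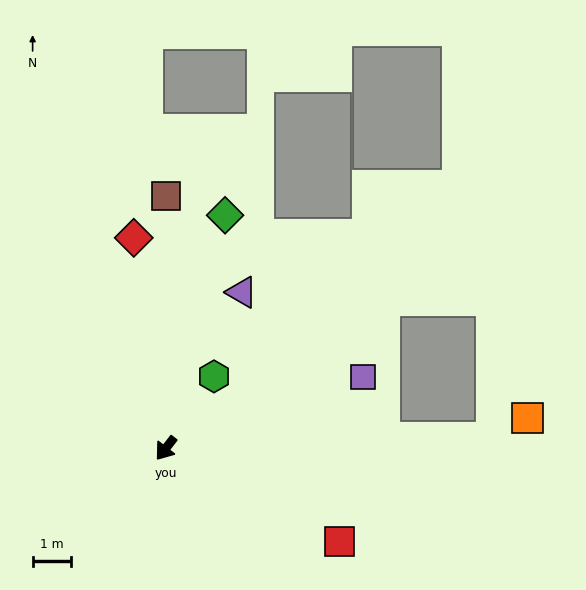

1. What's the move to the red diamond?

turn right 134°, forward 5.6 m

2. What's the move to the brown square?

turn right 142°, forward 6.6 m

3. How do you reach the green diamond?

turn right 156°, forward 6.3 m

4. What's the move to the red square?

turn left 100°, forward 5.2 m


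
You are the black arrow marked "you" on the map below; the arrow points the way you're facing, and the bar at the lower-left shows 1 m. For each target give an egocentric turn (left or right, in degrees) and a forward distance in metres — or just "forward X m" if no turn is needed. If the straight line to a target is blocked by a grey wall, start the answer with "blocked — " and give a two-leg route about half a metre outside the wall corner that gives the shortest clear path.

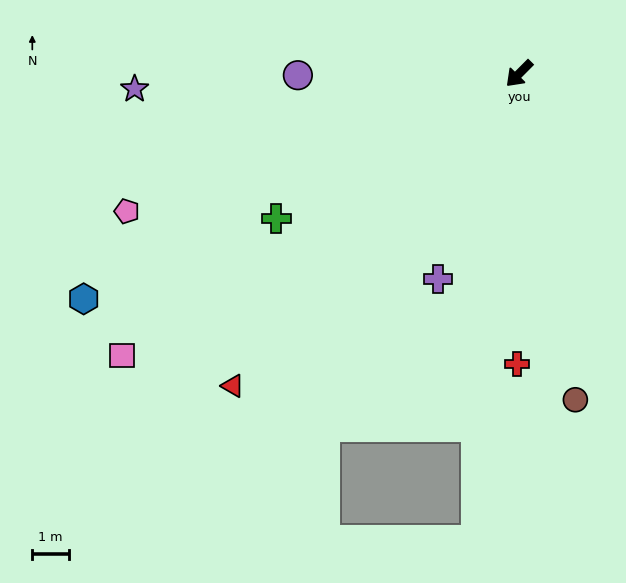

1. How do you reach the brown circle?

turn left 55°, forward 9.0 m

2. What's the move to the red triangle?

turn left 2°, forward 11.5 m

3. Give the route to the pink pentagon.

turn right 26°, forward 11.3 m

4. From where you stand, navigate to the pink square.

turn right 10°, forward 13.3 m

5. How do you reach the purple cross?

turn left 23°, forward 6.0 m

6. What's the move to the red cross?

turn left 44°, forward 7.9 m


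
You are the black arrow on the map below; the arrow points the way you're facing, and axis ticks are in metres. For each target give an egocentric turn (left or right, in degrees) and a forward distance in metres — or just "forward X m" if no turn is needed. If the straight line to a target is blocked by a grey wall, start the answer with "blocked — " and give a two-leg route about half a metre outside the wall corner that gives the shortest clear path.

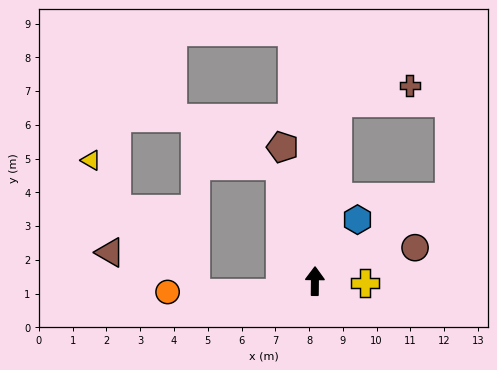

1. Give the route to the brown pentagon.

turn left 14°, forward 4.1 m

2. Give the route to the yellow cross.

turn right 92°, forward 1.5 m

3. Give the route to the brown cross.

blocked — turn right 7°, forward 5.3 m, then turn right 69°, forward 2.2 m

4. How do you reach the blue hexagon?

turn right 34°, forward 2.2 m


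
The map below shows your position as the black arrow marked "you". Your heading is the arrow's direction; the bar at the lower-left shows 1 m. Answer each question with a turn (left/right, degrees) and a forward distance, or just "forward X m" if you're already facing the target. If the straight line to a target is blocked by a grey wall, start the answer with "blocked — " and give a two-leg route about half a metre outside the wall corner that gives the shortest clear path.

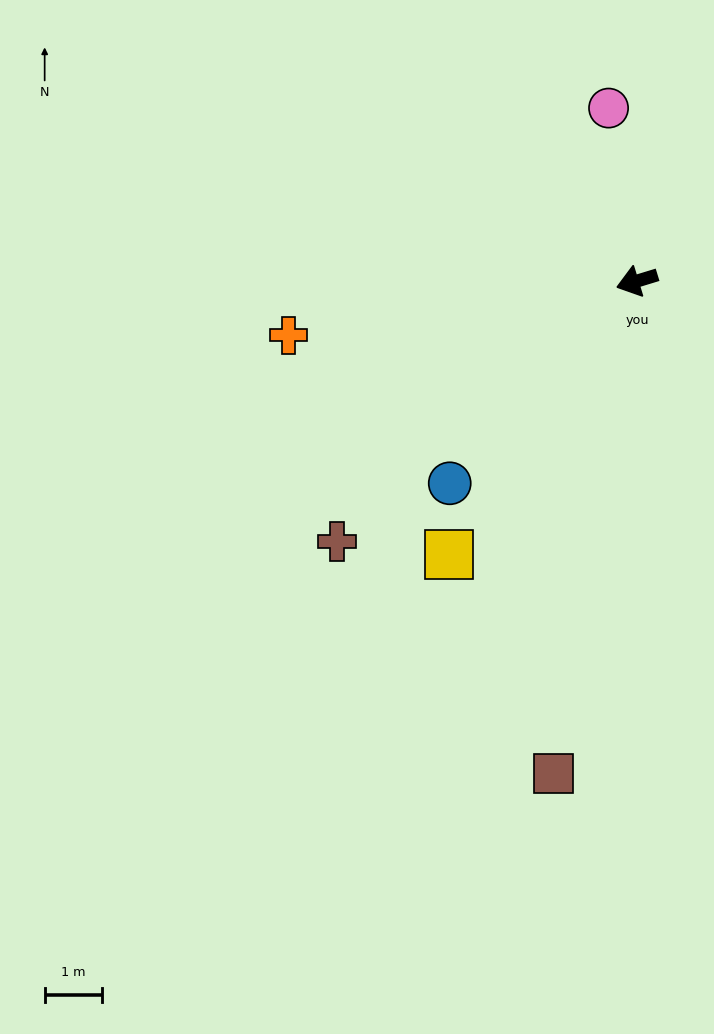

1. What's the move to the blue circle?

turn left 30°, forward 4.8 m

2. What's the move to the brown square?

turn left 63°, forward 8.7 m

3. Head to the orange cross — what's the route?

turn right 8°, forward 6.1 m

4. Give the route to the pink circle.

turn right 98°, forward 3.1 m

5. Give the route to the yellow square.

turn left 38°, forward 5.8 m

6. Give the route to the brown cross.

turn left 24°, forward 6.9 m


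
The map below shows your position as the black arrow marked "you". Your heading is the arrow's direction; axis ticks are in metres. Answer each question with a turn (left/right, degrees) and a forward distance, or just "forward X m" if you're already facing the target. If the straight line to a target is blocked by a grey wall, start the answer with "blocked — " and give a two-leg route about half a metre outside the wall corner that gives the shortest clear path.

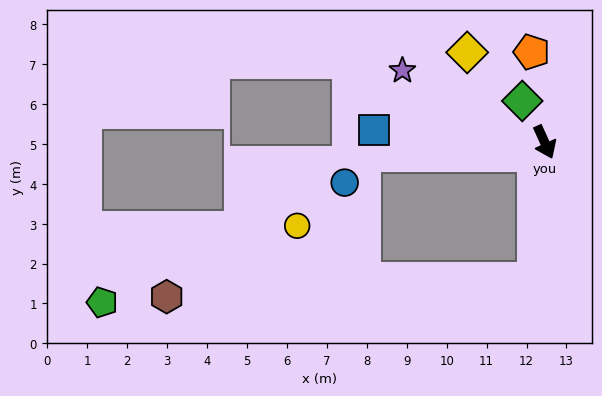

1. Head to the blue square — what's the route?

turn right 118°, forward 4.3 m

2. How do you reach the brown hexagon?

blocked — turn right 29°, forward 3.4 m, then turn right 83°, forward 9.2 m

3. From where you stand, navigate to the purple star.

turn right 141°, forward 4.0 m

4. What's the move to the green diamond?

turn right 176°, forward 1.2 m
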